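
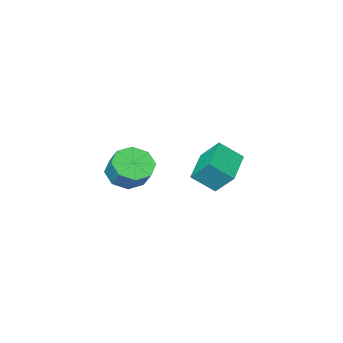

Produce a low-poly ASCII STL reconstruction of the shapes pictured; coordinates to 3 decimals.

solid 
facet normal -0.116 -0.637 -0.762
outer loop
vertex 4.371 -0.128 -2.453
vertex 3.526 -0.333 -2.153
vertex 3.878 0.292 -2.729
endloop
endfacet
facet normal 0.704 0.488 -0.515
outer loop
vertex 4.371 -0.128 -2.453
vertex 3.878 0.292 -2.729
vertex 4.5 0.579 -1.607
endloop
endfacet
facet normal 0.704 0.489 -0.515
outer loop
vertex 4.5 0.579 -1.607
vertex 3.878 0.292 -2.729
vertex 4.006 0.999 -1.883
endloop
endfacet
facet normal 0.115 0.637 0.762
outer loop
vertex 4.5 0.579 -1.607
vertex 4.006 0.999 -1.883
vertex 3.654 0.373 -1.307
endloop
endfacet
facet normal -0.116 -0.637 -0.762
outer loop
vertex 3.878 0.292 -2.729
vertex 3.526 -0.333 -2.153
vertex 3.178 0.346 -2.668
endloop
endfacet
facet normal 0.003 0.767 -0.642
outer loop
vertex 3.878 0.292 -2.729
vertex 3.178 0.346 -2.668
vertex 4.006 0.999 -1.883
endloop
endfacet
facet normal 0.001 0.768 -0.640
outer loop
vertex 4.006 0.999 -1.883
vertex 3.178 0.346 -2.668
vertex 3.307 1.052 -1.821
endloop
endfacet
facet normal 0.116 0.636 0.763
outer loop
vertex 4.006 0.999 -1.883
vertex 3.307 1.052 -1.821
vertex 3.654 0.373 -1.307
endloop
endfacet
facet normal -0.116 -0.637 -0.762
outer loop
vertex 3.178 0.346 -2.668
vertex 3.526 -0.333 -2.153
vertex 2.682 0.002 -2.305
endloop
endfacet
facet normal -0.700 0.597 -0.391
outer loop
vertex 3.178 0.346 -2.668
vertex 2.682 0.002 -2.305
vertex 3.307 1.052 -1.821
endloop
endfacet
facet normal -0.699 0.597 -0.392
outer loop
vertex 3.307 1.052 -1.821
vertex 2.682 0.002 -2.305
vertex 2.811 0.709 -1.459
endloop
endfacet
facet normal 0.116 0.637 0.762
outer loop
vertex 3.307 1.052 -1.821
vertex 2.811 0.709 -1.459
vertex 3.654 0.373 -1.307
endloop
endfacet
facet normal -0.115 -0.637 -0.762
outer loop
vertex 2.682 0.002 -2.305
vertex 3.526 -0.333 -2.153
vertex 2.68 -0.539 -1.853
endloop
endfacet
facet normal -0.993 0.077 0.087
outer loop
vertex 2.682 0.002 -2.305
vertex 2.68 -0.539 -1.853
vertex 2.811 0.709 -1.459
endloop
endfacet
facet normal -0.993 0.077 0.087
outer loop
vertex 2.811 0.709 -1.459
vertex 2.68 -0.539 -1.853
vertex 2.809 0.168 -1.007
endloop
endfacet
facet normal 0.116 0.637 0.762
outer loop
vertex 2.811 0.709 -1.459
vertex 2.809 0.168 -1.007
vertex 3.654 0.373 -1.307
endloop
endfacet
facet normal -0.115 -0.637 -0.762
outer loop
vertex 2.68 -0.539 -1.853
vertex 3.526 -0.333 -2.153
vertex 3.174 -0.959 -1.577
endloop
endfacet
facet normal -0.704 -0.489 0.516
outer loop
vertex 2.68 -0.539 -1.853
vertex 3.174 -0.959 -1.577
vertex 2.809 0.168 -1.007
endloop
endfacet
facet normal -0.704 -0.489 0.515
outer loop
vertex 2.809 0.168 -1.007
vertex 3.174 -0.959 -1.577
vertex 3.302 -0.252 -0.731
endloop
endfacet
facet normal 0.116 0.637 0.762
outer loop
vertex 2.809 0.168 -1.007
vertex 3.302 -0.252 -0.731
vertex 3.654 0.373 -1.307
endloop
endfacet
facet normal -0.116 -0.636 -0.763
outer loop
vertex 3.174 -0.959 -1.577
vertex 3.526 -0.333 -2.153
vertex 3.873 -1.012 -1.639
endloop
endfacet
facet normal -0.001 -0.767 0.641
outer loop
vertex 3.174 -0.959 -1.577
vertex 3.873 -1.012 -1.639
vertex 3.302 -0.252 -0.731
endloop
endfacet
facet normal -0.003 -0.768 0.641
outer loop
vertex 3.302 -0.252 -0.731
vertex 3.873 -1.012 -1.639
vertex 4.002 -0.306 -0.792
endloop
endfacet
facet normal 0.116 0.637 0.762
outer loop
vertex 3.302 -0.252 -0.731
vertex 4.002 -0.306 -0.792
vertex 3.654 0.373 -1.307
endloop
endfacet
facet normal -0.116 -0.637 -0.762
outer loop
vertex 3.873 -1.012 -1.639
vertex 3.526 -0.333 -2.153
vertex 4.369 -0.669 -2.001
endloop
endfacet
facet normal 0.699 -0.598 0.392
outer loop
vertex 3.873 -1.012 -1.639
vertex 4.369 -0.669 -2.001
vertex 4.002 -0.306 -0.792
endloop
endfacet
facet normal 0.700 -0.597 0.392
outer loop
vertex 4.002 -0.306 -0.792
vertex 4.369 -0.669 -2.001
vertex 4.498 0.038 -1.155
endloop
endfacet
facet normal 0.116 0.637 0.762
outer loop
vertex 4.002 -0.306 -0.792
vertex 4.498 0.038 -1.155
vertex 3.654 0.373 -1.307
endloop
endfacet
facet normal -0.116 -0.637 -0.762
outer loop
vertex 4.369 -0.669 -2.001
vertex 3.526 -0.333 -2.153
vertex 4.371 -0.128 -2.453
endloop
endfacet
facet normal 0.993 -0.077 -0.087
outer loop
vertex 4.369 -0.669 -2.001
vertex 4.371 -0.128 -2.453
vertex 4.498 0.038 -1.155
endloop
endfacet
facet normal 0.993 -0.077 -0.087
outer loop
vertex 4.498 0.038 -1.155
vertex 4.371 -0.128 -2.453
vertex 4.5 0.579 -1.607
endloop
endfacet
facet normal 0.115 0.637 0.762
outer loop
vertex 4.498 0.038 -1.155
vertex 4.5 0.579 -1.607
vertex 3.654 0.373 -1.307
endloop
endfacet
facet normal -0.752 -0.603 0.266
outer loop
vertex -1.524 -0.872 -2.13
vertex -2.335 -0.219 -2.942
vertex -1.201 -1.717 -3.133
endloop
endfacet
facet normal 0.614 -0.495 0.615
outer loop
vertex 0.115 -0.661 -3.598
vertex -1.524 -0.872 -2.13
vertex -1.201 -1.717 -3.133
endloop
endfacet
facet normal -0.752 -0.603 0.266
outer loop
vertex -1.201 -1.717 -3.133
vertex -2.335 -0.219 -2.942
vertex -2.012 -1.064 -3.944
endloop
endfacet
facet normal 0.239 -0.625 -0.743
outer loop
vertex -2.012 -1.064 -3.944
vertex 0.115 -0.661 -3.598
vertex -1.201 -1.717 -3.133
endloop
endfacet
facet normal -0.240 0.626 0.742
outer loop
vertex -1.524 -0.872 -2.13
vertex -1.019 0.837 -3.407
vertex -2.335 -0.219 -2.942
endloop
endfacet
facet normal 0.614 -0.494 0.615
outer loop
vertex -0.208 0.184 -2.596
vertex -1.524 -0.872 -2.13
vertex 0.115 -0.661 -3.598
endloop
endfacet
facet normal -0.239 0.626 0.743
outer loop
vertex -0.208 0.184 -2.596
vertex -1.019 0.837 -3.407
vertex -1.524 -0.872 -2.13
endloop
endfacet
facet normal -0.614 0.495 -0.615
outer loop
vertex -2.335 -0.219 -2.942
vertex -1.019 0.837 -3.407
vertex -2.012 -1.064 -3.944
endloop
endfacet
facet normal 0.239 -0.626 -0.742
outer loop
vertex -0.696 -0.008 -4.41
vertex 0.115 -0.661 -3.598
vertex -2.012 -1.064 -3.944
endloop
endfacet
facet normal -0.615 0.495 -0.615
outer loop
vertex -2.012 -1.064 -3.944
vertex -1.019 0.837 -3.407
vertex -0.696 -0.008 -4.41
endloop
endfacet
facet normal 0.752 0.603 -0.266
outer loop
vertex -0.696 -0.008 -4.41
vertex -0.208 0.184 -2.596
vertex 0.115 -0.661 -3.598
endloop
endfacet
facet normal 0.752 0.603 -0.266
outer loop
vertex -1.019 0.837 -3.407
vertex -0.208 0.184 -2.596
vertex -0.696 -0.008 -4.41
endloop
endfacet

endsolid


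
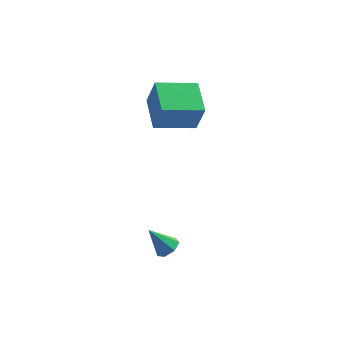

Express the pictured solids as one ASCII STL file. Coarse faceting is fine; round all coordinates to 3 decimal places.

solid 
facet normal 0.587 -0.185 -0.788
outer loop
vertex -1.724 -3.61 -2.562
vertex -2.212 -3.598 -2.928
vertex -1.848 -3.137 -2.765
endloop
endfacet
facet normal 0.505 0.449 0.737
outer loop
vertex -1.724 -3.61 -2.562
vertex -1.848 -3.137 -2.765
vertex -3.028 -3.342 -1.832
endloop
endfacet
facet normal 0.587 -0.185 -0.788
outer loop
vertex -1.848 -3.137 -2.765
vertex -2.212 -3.598 -2.928
vertex -2.246 -3.011 -3.091
endloop
endfacet
facet normal 0.064 0.955 0.291
outer loop
vertex -1.848 -3.137 -2.765
vertex -2.246 -3.011 -3.091
vertex -3.028 -3.342 -1.832
endloop
endfacet
facet normal 0.586 -0.185 -0.789
outer loop
vertex -2.246 -3.011 -3.091
vertex -2.212 -3.598 -2.928
vertex -2.619 -3.328 -3.294
endloop
endfacet
facet normal -0.589 0.793 -0.157
outer loop
vertex -2.246 -3.011 -3.091
vertex -2.619 -3.328 -3.294
vertex -3.028 -3.342 -1.832
endloop
endfacet
facet normal 0.586 -0.185 -0.789
outer loop
vertex -2.619 -3.328 -3.294
vertex -2.212 -3.598 -2.928
vertex -2.685 -3.848 -3.221
endloop
endfacet
facet normal -0.960 0.084 -0.268
outer loop
vertex -2.619 -3.328 -3.294
vertex -2.685 -3.848 -3.221
vertex -3.028 -3.342 -1.832
endloop
endfacet
facet normal 0.586 -0.184 -0.789
outer loop
vertex -2.685 -3.848 -3.221
vertex -2.212 -3.598 -2.928
vertex -2.395 -4.18 -2.928
endloop
endfacet
facet normal -0.770 -0.636 0.042
outer loop
vertex -2.685 -3.848 -3.221
vertex -2.395 -4.18 -2.928
vertex -3.028 -3.342 -1.832
endloop
endfacet
facet normal 0.587 -0.185 -0.788
outer loop
vertex -2.395 -4.18 -2.928
vertex -2.212 -3.598 -2.928
vertex -1.968 -4.074 -2.635
endloop
endfacet
facet normal -0.164 -0.827 0.538
outer loop
vertex -2.395 -4.18 -2.928
vertex -1.968 -4.074 -2.635
vertex -3.028 -3.342 -1.832
endloop
endfacet
facet normal 0.587 -0.185 -0.788
outer loop
vertex -1.968 -4.074 -2.635
vertex -2.212 -3.598 -2.928
vertex -1.724 -3.61 -2.562
endloop
endfacet
facet normal 0.403 -0.345 0.847
outer loop
vertex -1.968 -4.074 -2.635
vertex -1.724 -3.61 -2.562
vertex -3.028 -3.342 -1.832
endloop
endfacet
facet normal -0.967 -0.144 0.210
outer loop
vertex -2.252 -0.277 3.647
vertex -2.432 1.448 4.001
vertex -2.612 -0.012 2.173
endloop
endfacet
facet normal 0.102 -0.974 -0.200
outer loop
vertex -0.708 0.272 1.759
vertex -2.252 -0.277 3.647
vertex -2.612 -0.012 2.173
endloop
endfacet
facet normal -0.967 -0.145 0.211
outer loop
vertex -2.612 -0.012 2.173
vertex -2.432 1.448 4.001
vertex -2.793 1.713 2.527
endloop
endfacet
facet normal -0.234 0.172 -0.957
outer loop
vertex -2.793 1.713 2.527
vertex -0.708 0.272 1.759
vertex -2.612 -0.012 2.173
endloop
endfacet
facet normal 0.234 -0.172 0.957
outer loop
vertex -2.252 -0.277 3.647
vertex -0.528 1.732 3.587
vertex -2.432 1.448 4.001
endloop
endfacet
facet normal 0.102 -0.974 -0.200
outer loop
vertex -0.347 0.007 3.233
vertex -2.252 -0.277 3.647
vertex -0.708 0.272 1.759
endloop
endfacet
facet normal 0.234 -0.172 0.957
outer loop
vertex -0.347 0.007 3.233
vertex -0.528 1.732 3.587
vertex -2.252 -0.277 3.647
endloop
endfacet
facet normal -0.102 0.974 0.200
outer loop
vertex -2.432 1.448 4.001
vertex -0.528 1.732 3.587
vertex -2.793 1.713 2.527
endloop
endfacet
facet normal -0.234 0.172 -0.957
outer loop
vertex -0.888 1.997 2.113
vertex -0.708 0.272 1.759
vertex -2.793 1.713 2.527
endloop
endfacet
facet normal -0.102 0.974 0.200
outer loop
vertex -2.793 1.713 2.527
vertex -0.528 1.732 3.587
vertex -0.888 1.997 2.113
endloop
endfacet
facet normal 0.967 0.144 -0.211
outer loop
vertex -0.888 1.997 2.113
vertex -0.347 0.007 3.233
vertex -0.708 0.272 1.759
endloop
endfacet
facet normal 0.967 0.145 -0.210
outer loop
vertex -0.528 1.732 3.587
vertex -0.347 0.007 3.233
vertex -0.888 1.997 2.113
endloop
endfacet

endsolid


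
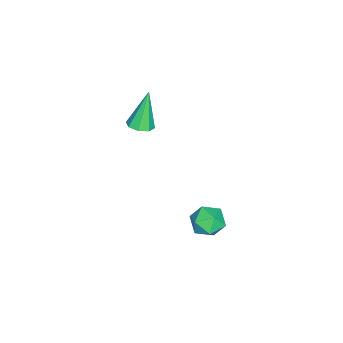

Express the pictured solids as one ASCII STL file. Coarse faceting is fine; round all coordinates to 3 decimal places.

solid 
facet normal -0.979 0.202 0.035
outer loop
vertex -1.205 0.612 -3.497
vertex -1.344 -0.143 -3.02
vertex -1.168 0.634 -2.593
endloop
endfacet
facet normal -0.596 0.803 0.005
outer loop
vertex -1.205 0.612 -3.497
vertex -1.168 0.634 -2.593
vertex -0.558 1.09 -3.081
endloop
endfacet
facet normal -0.200 0.783 -0.589
outer loop
vertex -1.205 0.612 -3.497
vertex -0.558 1.09 -3.081
vertex -0.357 0.593 -3.81
endloop
endfacet
facet normal -0.338 0.169 -0.926
outer loop
vertex -1.205 0.612 -3.497
vertex -0.357 0.593 -3.81
vertex -0.842 -0.169 -3.772
endloop
endfacet
facet normal -0.819 -0.191 -0.540
outer loop
vertex -1.205 0.612 -3.497
vertex -0.842 -0.169 -3.772
vertex -1.344 -0.143 -3.02
endloop
endfacet
facet normal -0.154 0.811 0.565
outer loop
vertex -0.558 1.09 -3.081
vertex -1.168 0.634 -2.593
vertex -0.298 0.629 -2.348
endloop
endfacet
facet normal -0.773 -0.162 0.613
outer loop
vertex -1.168 0.634 -2.593
vertex -1.344 -0.143 -3.02
vertex -0.783 -0.133 -2.31
endloop
endfacet
facet normal -0.516 -0.796 -0.317
outer loop
vertex -1.344 -0.143 -3.02
vertex -0.842 -0.169 -3.772
vertex -0.582 -0.63 -3.039
endloop
endfacet
facet normal 0.264 -0.215 -0.940
outer loop
vertex -0.842 -0.169 -3.772
vertex -0.357 0.593 -3.81
vertex 0.028 -0.174 -3.527
endloop
endfacet
facet normal 0.487 0.778 -0.396
outer loop
vertex -0.357 0.593 -3.81
vertex -0.558 1.09 -3.081
vertex 0.204 0.603 -3.1
endloop
endfacet
facet normal 0.338 -0.169 0.926
outer loop
vertex 0.065 -0.152 -2.623
vertex -0.298 0.629 -2.348
vertex -0.783 -0.133 -2.31
endloop
endfacet
facet normal 0.200 -0.783 0.589
outer loop
vertex 0.065 -0.152 -2.623
vertex -0.783 -0.133 -2.31
vertex -0.582 -0.63 -3.039
endloop
endfacet
facet normal 0.596 -0.803 -0.005
outer loop
vertex 0.065 -0.152 -2.623
vertex -0.582 -0.63 -3.039
vertex 0.028 -0.174 -3.527
endloop
endfacet
facet normal 0.979 -0.202 -0.035
outer loop
vertex 0.065 -0.152 -2.623
vertex 0.028 -0.174 -3.527
vertex 0.204 0.603 -3.1
endloop
endfacet
facet normal 0.819 0.191 0.540
outer loop
vertex 0.065 -0.152 -2.623
vertex 0.204 0.603 -3.1
vertex -0.298 0.629 -2.348
endloop
endfacet
facet normal -0.264 0.215 0.940
outer loop
vertex -0.783 -0.133 -2.31
vertex -0.298 0.629 -2.348
vertex -1.168 0.634 -2.593
endloop
endfacet
facet normal -0.487 -0.778 0.396
outer loop
vertex -0.582 -0.63 -3.039
vertex -0.783 -0.133 -2.31
vertex -1.344 -0.143 -3.02
endloop
endfacet
facet normal 0.154 -0.811 -0.565
outer loop
vertex 0.028 -0.174 -3.527
vertex -0.582 -0.63 -3.039
vertex -0.842 -0.169 -3.772
endloop
endfacet
facet normal 0.773 0.162 -0.613
outer loop
vertex 0.204 0.603 -3.1
vertex 0.028 -0.174 -3.527
vertex -0.357 0.593 -3.81
endloop
endfacet
facet normal 0.516 0.796 0.317
outer loop
vertex -0.298 0.629 -2.348
vertex 0.204 0.603 -3.1
vertex -0.558 1.09 -3.081
endloop
endfacet
facet normal 0.341 -0.079 -0.937
outer loop
vertex -1.116 -3.251 1.966
vertex -1.728 -3.38 1.754
vertex -1.368 -2.833 1.839
endloop
endfacet
facet normal 0.662 0.553 0.506
outer loop
vertex -1.116 -3.251 1.966
vertex -1.368 -2.833 1.839
vertex -2.412 -3.22 3.626
endloop
endfacet
facet normal 0.343 -0.080 -0.936
outer loop
vertex -1.368 -2.833 1.839
vertex -1.728 -3.38 1.754
vertex -1.831 -2.735 1.661
endloop
endfacet
facet normal 0.101 0.959 0.266
outer loop
vertex -1.368 -2.833 1.839
vertex -1.831 -2.735 1.661
vertex -2.412 -3.22 3.626
endloop
endfacet
facet normal 0.342 -0.080 -0.936
outer loop
vertex -1.831 -2.735 1.661
vertex -1.728 -3.38 1.754
vertex -2.233 -3.014 1.538
endloop
endfacet
facet normal -0.576 0.817 0.031
outer loop
vertex -1.831 -2.735 1.661
vertex -2.233 -3.014 1.538
vertex -2.412 -3.22 3.626
endloop
endfacet
facet normal 0.343 -0.079 -0.936
outer loop
vertex -2.233 -3.014 1.538
vertex -1.728 -3.38 1.754
vertex -2.339 -3.508 1.541
endloop
endfacet
facet normal -0.976 0.209 -0.063
outer loop
vertex -2.233 -3.014 1.538
vertex -2.339 -3.508 1.541
vertex -2.412 -3.22 3.626
endloop
endfacet
facet normal 0.343 -0.080 -0.936
outer loop
vertex -2.339 -3.508 1.541
vertex -1.728 -3.38 1.754
vertex -2.087 -3.927 1.669
endloop
endfacet
facet normal -0.862 -0.506 0.040
outer loop
vertex -2.339 -3.508 1.541
vertex -2.087 -3.927 1.669
vertex -2.412 -3.22 3.626
endloop
endfacet
facet normal 0.343 -0.080 -0.936
outer loop
vertex -2.087 -3.927 1.669
vertex -1.728 -3.38 1.754
vertex -1.624 -4.025 1.847
endloop
endfacet
facet normal -0.300 -0.912 0.280
outer loop
vertex -2.087 -3.927 1.669
vertex -1.624 -4.025 1.847
vertex -2.412 -3.22 3.626
endloop
endfacet
facet normal 0.342 -0.080 -0.936
outer loop
vertex -1.624 -4.025 1.847
vertex -1.728 -3.38 1.754
vertex -1.222 -3.745 1.97
endloop
endfacet
facet normal 0.378 -0.769 0.515
outer loop
vertex -1.624 -4.025 1.847
vertex -1.222 -3.745 1.97
vertex -2.412 -3.22 3.626
endloop
endfacet
facet normal 0.341 -0.081 -0.936
outer loop
vertex -1.222 -3.745 1.97
vertex -1.728 -3.38 1.754
vertex -1.116 -3.251 1.966
endloop
endfacet
facet normal 0.776 -0.162 0.609
outer loop
vertex -1.222 -3.745 1.97
vertex -1.116 -3.251 1.966
vertex -2.412 -3.22 3.626
endloop
endfacet

endsolid


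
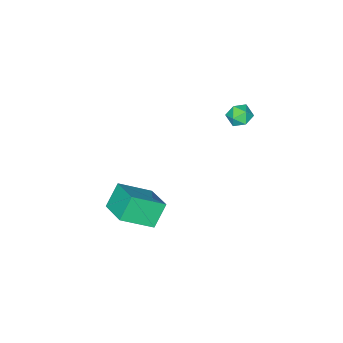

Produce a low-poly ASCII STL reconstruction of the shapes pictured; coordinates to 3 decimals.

solid 
facet normal -0.629 -0.031 0.777
outer loop
vertex 4.127 0.933 -2.614
vertex 2.826 1.853 -3.63
vertex 3.527 -0.516 -3.158
endloop
endfacet
facet normal 0.689 -0.487 0.537
outer loop
vertex 4.394 -0.473 -4.23
vertex 4.127 0.933 -2.614
vertex 3.527 -0.516 -3.158
endloop
endfacet
facet normal -0.628 -0.031 0.777
outer loop
vertex 3.527 -0.516 -3.158
vertex 2.826 1.853 -3.63
vertex 2.225 0.404 -4.174
endloop
endfacet
facet normal -0.361 -0.873 -0.327
outer loop
vertex 2.225 0.404 -4.174
vertex 4.394 -0.473 -4.23
vertex 3.527 -0.516 -3.158
endloop
endfacet
facet normal 0.362 0.873 0.327
outer loop
vertex 4.127 0.933 -2.614
vertex 3.693 1.896 -4.702
vertex 2.826 1.853 -3.63
endloop
endfacet
facet normal 0.688 -0.487 0.538
outer loop
vertex 4.995 0.976 -3.686
vertex 4.127 0.933 -2.614
vertex 4.394 -0.473 -4.23
endloop
endfacet
facet normal 0.361 0.873 0.328
outer loop
vertex 4.995 0.976 -3.686
vertex 3.693 1.896 -4.702
vertex 4.127 0.933 -2.614
endloop
endfacet
facet normal -0.688 0.487 -0.537
outer loop
vertex 2.826 1.853 -3.63
vertex 3.693 1.896 -4.702
vertex 2.225 0.404 -4.174
endloop
endfacet
facet normal -0.361 -0.873 -0.328
outer loop
vertex 3.093 0.447 -5.246
vertex 4.394 -0.473 -4.23
vertex 2.225 0.404 -4.174
endloop
endfacet
facet normal -0.688 0.487 -0.538
outer loop
vertex 2.225 0.404 -4.174
vertex 3.693 1.896 -4.702
vertex 3.093 0.447 -5.246
endloop
endfacet
facet normal 0.629 0.031 -0.777
outer loop
vertex 3.093 0.447 -5.246
vertex 4.995 0.976 -3.686
vertex 4.394 -0.473 -4.23
endloop
endfacet
facet normal 0.629 0.031 -0.777
outer loop
vertex 3.693 1.896 -4.702
vertex 4.995 0.976 -3.686
vertex 3.093 0.447 -5.246
endloop
endfacet
facet normal -0.096 0.953 0.288
outer loop
vertex -0.168 3.933 1.712
vertex -0.83 3.842 1.793
vertex -0.409 3.729 2.306
endloop
endfacet
facet normal 0.547 0.698 0.462
outer loop
vertex -0.168 3.933 1.712
vertex -0.409 3.729 2.306
vertex 0.152 3.453 2.058
endloop
endfacet
facet normal 0.867 0.479 -0.137
outer loop
vertex -0.168 3.933 1.712
vertex 0.152 3.453 2.058
vertex 0.079 3.395 1.391
endloop
endfacet
facet normal 0.421 0.599 -0.681
outer loop
vertex -0.168 3.933 1.712
vertex 0.079 3.395 1.391
vertex -0.528 3.635 1.227
endloop
endfacet
facet normal -0.174 0.891 -0.419
outer loop
vertex -0.168 3.933 1.712
vertex -0.528 3.635 1.227
vertex -0.83 3.842 1.793
endloop
endfacet
facet normal 0.453 0.129 0.882
outer loop
vertex 0.152 3.453 2.058
vertex -0.409 3.729 2.306
vertex -0.312 3.065 2.353
endloop
endfacet
facet normal -0.588 0.541 0.602
outer loop
vertex -0.409 3.729 2.306
vertex -0.83 3.842 1.793
vertex -0.919 3.305 2.189
endloop
endfacet
facet normal -0.714 0.442 -0.543
outer loop
vertex -0.83 3.842 1.793
vertex -0.528 3.635 1.227
vertex -0.992 3.247 1.522
endloop
endfacet
facet normal 0.249 -0.032 -0.968
outer loop
vertex -0.528 3.635 1.227
vertex 0.079 3.395 1.391
vertex -0.431 2.971 1.274
endloop
endfacet
facet normal 0.971 -0.225 -0.087
outer loop
vertex 0.079 3.395 1.391
vertex 0.152 3.453 2.058
vertex -0.01 2.858 1.787
endloop
endfacet
facet normal -0.421 -0.599 0.681
outer loop
vertex -0.672 2.767 1.868
vertex -0.312 3.065 2.353
vertex -0.919 3.305 2.189
endloop
endfacet
facet normal -0.867 -0.479 0.137
outer loop
vertex -0.672 2.767 1.868
vertex -0.919 3.305 2.189
vertex -0.992 3.247 1.522
endloop
endfacet
facet normal -0.547 -0.698 -0.462
outer loop
vertex -0.672 2.767 1.868
vertex -0.992 3.247 1.522
vertex -0.431 2.971 1.274
endloop
endfacet
facet normal 0.096 -0.953 -0.288
outer loop
vertex -0.672 2.767 1.868
vertex -0.431 2.971 1.274
vertex -0.01 2.858 1.787
endloop
endfacet
facet normal 0.174 -0.891 0.419
outer loop
vertex -0.672 2.767 1.868
vertex -0.01 2.858 1.787
vertex -0.312 3.065 2.353
endloop
endfacet
facet normal -0.249 0.032 0.968
outer loop
vertex -0.919 3.305 2.189
vertex -0.312 3.065 2.353
vertex -0.409 3.729 2.306
endloop
endfacet
facet normal -0.971 0.225 0.087
outer loop
vertex -0.992 3.247 1.522
vertex -0.919 3.305 2.189
vertex -0.83 3.842 1.793
endloop
endfacet
facet normal -0.453 -0.129 -0.882
outer loop
vertex -0.431 2.971 1.274
vertex -0.992 3.247 1.522
vertex -0.528 3.635 1.227
endloop
endfacet
facet normal 0.588 -0.541 -0.602
outer loop
vertex -0.01 2.858 1.787
vertex -0.431 2.971 1.274
vertex 0.079 3.395 1.391
endloop
endfacet
facet normal 0.714 -0.442 0.543
outer loop
vertex -0.312 3.065 2.353
vertex -0.01 2.858 1.787
vertex 0.152 3.453 2.058
endloop
endfacet

endsolid


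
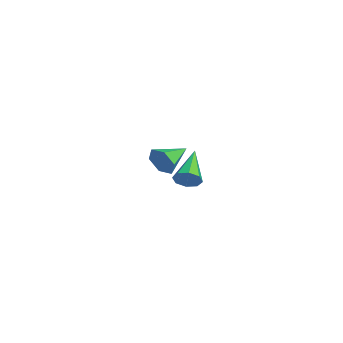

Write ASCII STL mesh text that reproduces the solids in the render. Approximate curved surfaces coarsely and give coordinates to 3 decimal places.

solid 
facet normal 0.512 -0.819 -0.258
outer loop
vertex 4.567 -0.016 0.817
vertex 4.277 -0.039 0.315
vertex 4.773 0.26 0.35
endloop
endfacet
facet normal 0.504 0.627 0.593
outer loop
vertex 4.567 -0.016 0.817
vertex 4.773 0.26 0.35
vertex 3.703 0.879 0.605
endloop
endfacet
facet normal 0.512 -0.819 -0.261
outer loop
vertex 4.773 0.26 0.35
vertex 4.277 -0.039 0.315
vertex 4.482 0.238 -0.152
endloop
endfacet
facet normal 0.428 0.857 -0.286
outer loop
vertex 4.773 0.26 0.35
vertex 4.482 0.238 -0.152
vertex 3.703 0.879 0.605
endloop
endfacet
facet normal 0.514 -0.818 -0.259
outer loop
vertex 4.482 0.238 -0.152
vertex 4.277 -0.039 0.315
vertex 3.987 -0.062 -0.187
endloop
endfacet
facet normal -0.287 0.565 -0.774
outer loop
vertex 4.482 0.238 -0.152
vertex 3.987 -0.062 -0.187
vertex 3.703 0.879 0.605
endloop
endfacet
facet normal 0.512 -0.819 -0.258
outer loop
vertex 3.987 -0.062 -0.187
vertex 4.277 -0.039 0.315
vertex 3.781 -0.338 0.28
endloop
endfacet
facet normal -0.923 0.043 -0.382
outer loop
vertex 3.987 -0.062 -0.187
vertex 3.781 -0.338 0.28
vertex 3.703 0.879 0.605
endloop
endfacet
facet normal 0.512 -0.819 -0.258
outer loop
vertex 3.781 -0.338 0.28
vertex 4.277 -0.039 0.315
vertex 4.071 -0.315 0.782
endloop
endfacet
facet normal -0.847 -0.187 0.498
outer loop
vertex 3.781 -0.338 0.28
vertex 4.071 -0.315 0.782
vertex 3.703 0.879 0.605
endloop
endfacet
facet normal 0.512 -0.819 -0.258
outer loop
vertex 4.071 -0.315 0.782
vertex 4.277 -0.039 0.315
vertex 4.567 -0.016 0.817
endloop
endfacet
facet normal -0.133 0.105 0.986
outer loop
vertex 4.071 -0.315 0.782
vertex 4.567 -0.016 0.817
vertex 3.703 0.879 0.605
endloop
endfacet
facet normal 0.780 -0.330 -0.531
outer loop
vertex 0.856 1.587 -1.594
vertex 0.568 1.603 -2.027
vertex 0.879 1.939 -1.779
endloop
endfacet
facet normal 0.373 0.412 0.831
outer loop
vertex 0.856 1.587 -1.594
vertex 0.879 1.939 -1.779
vertex -0.688 2.137 -1.173
endloop
endfacet
facet normal 0.781 -0.331 -0.530
outer loop
vertex 0.879 1.939 -1.779
vertex 0.568 1.603 -2.027
vertex 0.72 2.094 -2.11
endloop
endfacet
facet normal 0.238 0.918 0.316
outer loop
vertex 0.879 1.939 -1.779
vertex 0.72 2.094 -2.11
vertex -0.688 2.137 -1.173
endloop
endfacet
facet normal 0.781 -0.331 -0.530
outer loop
vertex 0.72 2.094 -2.11
vertex 0.568 1.603 -2.027
vertex 0.472 1.961 -2.392
endloop
endfacet
facet normal -0.168 0.940 -0.296
outer loop
vertex 0.72 2.094 -2.11
vertex 0.472 1.961 -2.392
vertex -0.688 2.137 -1.173
endloop
endfacet
facet normal 0.781 -0.331 -0.530
outer loop
vertex 0.472 1.961 -2.392
vertex 0.568 1.603 -2.027
vertex 0.281 1.619 -2.46
endloop
endfacet
facet normal -0.606 0.467 -0.644
outer loop
vertex 0.472 1.961 -2.392
vertex 0.281 1.619 -2.46
vertex -0.688 2.137 -1.173
endloop
endfacet
facet normal 0.781 -0.332 -0.530
outer loop
vertex 0.281 1.619 -2.46
vertex 0.568 1.603 -2.027
vertex 0.258 1.268 -2.274
endloop
endfacet
facet normal -0.820 -0.225 -0.527
outer loop
vertex 0.281 1.619 -2.46
vertex 0.258 1.268 -2.274
vertex -0.688 2.137 -1.173
endloop
endfacet
facet normal 0.781 -0.332 -0.530
outer loop
vertex 0.258 1.268 -2.274
vertex 0.568 1.603 -2.027
vertex 0.416 1.113 -1.944
endloop
endfacet
facet normal -0.685 -0.728 -0.014
outer loop
vertex 0.258 1.268 -2.274
vertex 0.416 1.113 -1.944
vertex -0.688 2.137 -1.173
endloop
endfacet
facet normal 0.780 -0.332 -0.531
outer loop
vertex 0.416 1.113 -1.944
vertex 0.568 1.603 -2.027
vertex 0.664 1.245 -1.662
endloop
endfacet
facet normal -0.280 -0.751 0.598
outer loop
vertex 0.416 1.113 -1.944
vertex 0.664 1.245 -1.662
vertex -0.688 2.137 -1.173
endloop
endfacet
facet normal 0.780 -0.332 -0.531
outer loop
vertex 0.664 1.245 -1.662
vertex 0.568 1.603 -2.027
vertex 0.856 1.587 -1.594
endloop
endfacet
facet normal 0.159 -0.278 0.947
outer loop
vertex 0.664 1.245 -1.662
vertex 0.856 1.587 -1.594
vertex -0.688 2.137 -1.173
endloop
endfacet

endsolid


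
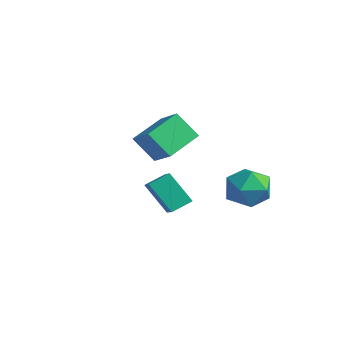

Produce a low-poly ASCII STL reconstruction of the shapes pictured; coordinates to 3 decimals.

solid 
facet normal -0.536 -0.363 0.762
outer loop
vertex -1.975 2.109 -0.239
vertex -3.412 2.224 -1.195
vertex -1.674 0.241 -0.918
endloop
endfacet
facet normal 0.831 -0.067 0.553
outer loop
vertex -0.768 0.856 -2.205
vertex -1.975 2.109 -0.239
vertex -1.674 0.241 -0.918
endloop
endfacet
facet normal -0.536 -0.364 0.762
outer loop
vertex -1.674 0.241 -0.918
vertex -3.412 2.224 -1.195
vertex -3.111 0.357 -1.874
endloop
endfacet
facet normal 0.150 -0.929 -0.338
outer loop
vertex -3.111 0.357 -1.874
vertex -0.768 0.856 -2.205
vertex -1.674 0.241 -0.918
endloop
endfacet
facet normal -0.151 0.929 0.338
outer loop
vertex -1.975 2.109 -0.239
vertex -2.506 2.839 -2.482
vertex -3.412 2.224 -1.195
endloop
endfacet
facet normal 0.831 -0.067 0.553
outer loop
vertex -1.069 2.723 -1.526
vertex -1.975 2.109 -0.239
vertex -0.768 0.856 -2.205
endloop
endfacet
facet normal -0.150 0.929 0.338
outer loop
vertex -1.069 2.723 -1.526
vertex -2.506 2.839 -2.482
vertex -1.975 2.109 -0.239
endloop
endfacet
facet normal -0.831 0.067 -0.553
outer loop
vertex -3.412 2.224 -1.195
vertex -2.506 2.839 -2.482
vertex -3.111 0.357 -1.874
endloop
endfacet
facet normal 0.150 -0.929 -0.338
outer loop
vertex -2.205 0.971 -3.161
vertex -0.768 0.856 -2.205
vertex -3.111 0.357 -1.874
endloop
endfacet
facet normal -0.831 0.067 -0.553
outer loop
vertex -3.111 0.357 -1.874
vertex -2.506 2.839 -2.482
vertex -2.205 0.971 -3.161
endloop
endfacet
facet normal 0.536 0.364 -0.762
outer loop
vertex -2.205 0.971 -3.161
vertex -1.069 2.723 -1.526
vertex -0.768 0.856 -2.205
endloop
endfacet
facet normal 0.536 0.363 -0.762
outer loop
vertex -2.506 2.839 -2.482
vertex -1.069 2.723 -1.526
vertex -2.205 0.971 -3.161
endloop
endfacet
facet normal 0.084 0.977 -0.198
outer loop
vertex 3.702 3.165 -3.734
vertex 2.502 3.323 -3.461
vertex 3.36 3.43 -2.571
endloop
endfacet
facet normal 0.701 0.712 0.044
outer loop
vertex 3.702 3.165 -3.734
vertex 3.36 3.43 -2.571
vertex 4.238 2.579 -2.781
endloop
endfacet
facet normal 0.901 0.185 -0.393
outer loop
vertex 3.702 3.165 -3.734
vertex 4.238 2.579 -2.781
vertex 3.923 1.946 -3.801
endloop
endfacet
facet normal 0.407 0.124 -0.905
outer loop
vertex 3.702 3.165 -3.734
vertex 3.923 1.946 -3.801
vertex 2.85 2.406 -4.221
endloop
endfacet
facet normal -0.098 0.613 -0.784
outer loop
vertex 3.702 3.165 -3.734
vertex 2.85 2.406 -4.221
vertex 2.502 3.323 -3.461
endloop
endfacet
facet normal 0.583 0.431 0.689
outer loop
vertex 4.238 2.579 -2.781
vertex 3.36 3.43 -2.571
vertex 3.37 2.374 -1.919
endloop
endfacet
facet normal -0.416 0.859 0.298
outer loop
vertex 3.36 3.43 -2.571
vertex 2.502 3.323 -3.461
vertex 2.297 2.834 -2.339
endloop
endfacet
facet normal -0.710 0.270 -0.651
outer loop
vertex 2.502 3.323 -3.461
vertex 2.85 2.406 -4.221
vertex 1.982 2.201 -3.359
endloop
endfacet
facet normal 0.108 -0.522 -0.846
outer loop
vertex 2.85 2.406 -4.221
vertex 3.923 1.946 -3.801
vertex 2.86 1.35 -3.569
endloop
endfacet
facet normal 0.907 -0.422 -0.018
outer loop
vertex 3.923 1.946 -3.801
vertex 4.238 2.579 -2.781
vertex 3.718 1.457 -2.679
endloop
endfacet
facet normal -0.407 -0.124 0.905
outer loop
vertex 2.518 1.615 -2.406
vertex 3.37 2.374 -1.919
vertex 2.297 2.834 -2.339
endloop
endfacet
facet normal -0.901 -0.185 0.393
outer loop
vertex 2.518 1.615 -2.406
vertex 2.297 2.834 -2.339
vertex 1.982 2.201 -3.359
endloop
endfacet
facet normal -0.701 -0.712 -0.044
outer loop
vertex 2.518 1.615 -2.406
vertex 1.982 2.201 -3.359
vertex 2.86 1.35 -3.569
endloop
endfacet
facet normal -0.084 -0.977 0.198
outer loop
vertex 2.518 1.615 -2.406
vertex 2.86 1.35 -3.569
vertex 3.718 1.457 -2.679
endloop
endfacet
facet normal 0.098 -0.613 0.784
outer loop
vertex 2.518 1.615 -2.406
vertex 3.718 1.457 -2.679
vertex 3.37 2.374 -1.919
endloop
endfacet
facet normal -0.108 0.522 0.846
outer loop
vertex 2.297 2.834 -2.339
vertex 3.37 2.374 -1.919
vertex 3.36 3.43 -2.571
endloop
endfacet
facet normal -0.907 0.422 0.018
outer loop
vertex 1.982 2.201 -3.359
vertex 2.297 2.834 -2.339
vertex 2.502 3.323 -3.461
endloop
endfacet
facet normal -0.583 -0.431 -0.689
outer loop
vertex 2.86 1.35 -3.569
vertex 1.982 2.201 -3.359
vertex 2.85 2.406 -4.221
endloop
endfacet
facet normal 0.416 -0.859 -0.298
outer loop
vertex 3.718 1.457 -2.679
vertex 2.86 1.35 -3.569
vertex 3.923 1.946 -3.801
endloop
endfacet
facet normal 0.710 -0.270 0.651
outer loop
vertex 3.37 2.374 -1.919
vertex 3.718 1.457 -2.679
vertex 4.238 2.579 -2.781
endloop
endfacet
facet normal -0.624 -0.223 0.749
outer loop
vertex 2.881 -1.819 -0.873
vertex 1.332 -0.967 -1.911
vertex 2.665 -2.78 -1.339
endloop
endfacet
facet normal 0.755 -0.416 0.507
outer loop
vertex 3.808 -2.373 -2.709
vertex 2.881 -1.819 -0.873
vertex 2.665 -2.78 -1.339
endloop
endfacet
facet normal -0.624 -0.223 0.749
outer loop
vertex 2.665 -2.78 -1.339
vertex 1.332 -0.967 -1.911
vertex 1.116 -1.928 -2.377
endloop
endfacet
facet normal -0.199 -0.882 -0.428
outer loop
vertex 1.116 -1.928 -2.377
vertex 3.808 -2.373 -2.709
vertex 2.665 -2.78 -1.339
endloop
endfacet
facet normal 0.199 0.882 0.428
outer loop
vertex 2.881 -1.819 -0.873
vertex 2.475 -0.56 -3.281
vertex 1.332 -0.967 -1.911
endloop
endfacet
facet normal 0.755 -0.416 0.507
outer loop
vertex 4.024 -1.412 -2.243
vertex 2.881 -1.819 -0.873
vertex 3.808 -2.373 -2.709
endloop
endfacet
facet normal 0.199 0.882 0.428
outer loop
vertex 4.024 -1.412 -2.243
vertex 2.475 -0.56 -3.281
vertex 2.881 -1.819 -0.873
endloop
endfacet
facet normal -0.755 0.416 -0.507
outer loop
vertex 1.332 -0.967 -1.911
vertex 2.475 -0.56 -3.281
vertex 1.116 -1.928 -2.377
endloop
endfacet
facet normal -0.199 -0.882 -0.428
outer loop
vertex 2.259 -1.521 -3.747
vertex 3.808 -2.373 -2.709
vertex 1.116 -1.928 -2.377
endloop
endfacet
facet normal -0.755 0.416 -0.507
outer loop
vertex 1.116 -1.928 -2.377
vertex 2.475 -0.56 -3.281
vertex 2.259 -1.521 -3.747
endloop
endfacet
facet normal 0.624 0.223 -0.749
outer loop
vertex 2.259 -1.521 -3.747
vertex 4.024 -1.412 -2.243
vertex 3.808 -2.373 -2.709
endloop
endfacet
facet normal 0.624 0.223 -0.749
outer loop
vertex 2.475 -0.56 -3.281
vertex 4.024 -1.412 -2.243
vertex 2.259 -1.521 -3.747
endloop
endfacet

endsolid


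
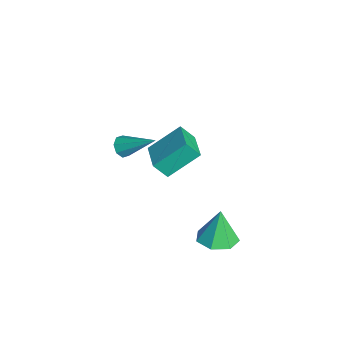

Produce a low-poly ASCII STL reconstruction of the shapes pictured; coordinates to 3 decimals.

solid 
facet normal 0.186 -0.118 -0.975
outer loop
vertex 1.83 3.165 -1.942
vertex 0.937 2.81 -2.069
vertex 1.235 3.732 -2.124
endloop
endfacet
facet normal 0.520 0.702 0.487
outer loop
vertex 1.83 3.165 -1.942
vertex 1.235 3.732 -2.124
vertex 0.623 3.01 -0.431
endloop
endfacet
facet normal 0.186 -0.118 -0.975
outer loop
vertex 1.235 3.732 -2.124
vertex 0.937 2.81 -2.069
vertex 0.415 3.604 -2.265
endloop
endfacet
facet normal -0.200 0.925 0.322
outer loop
vertex 1.235 3.732 -2.124
vertex 0.415 3.604 -2.265
vertex 0.623 3.01 -0.431
endloop
endfacet
facet normal 0.187 -0.118 -0.975
outer loop
vertex 0.415 3.604 -2.265
vertex 0.937 2.81 -2.069
vertex -0.012 2.879 -2.259
endloop
endfacet
facet normal -0.833 0.492 0.254
outer loop
vertex 0.415 3.604 -2.265
vertex -0.012 2.879 -2.259
vertex 0.623 3.01 -0.431
endloop
endfacet
facet normal 0.187 -0.118 -0.975
outer loop
vertex -0.012 2.879 -2.259
vertex 0.937 2.81 -2.069
vertex 0.275 2.102 -2.11
endloop
endfacet
facet normal -0.903 -0.270 0.333
outer loop
vertex -0.012 2.879 -2.259
vertex 0.275 2.102 -2.11
vertex 0.623 3.01 -0.431
endloop
endfacet
facet normal 0.187 -0.118 -0.975
outer loop
vertex 0.275 2.102 -2.11
vertex 0.937 2.81 -2.069
vertex 1.06 1.858 -1.93
endloop
endfacet
facet normal -0.360 -0.788 0.500
outer loop
vertex 0.275 2.102 -2.11
vertex 1.06 1.858 -1.93
vertex 0.623 3.01 -0.431
endloop
endfacet
facet normal 0.186 -0.118 -0.975
outer loop
vertex 1.06 1.858 -1.93
vertex 0.937 2.81 -2.069
vertex 1.753 2.332 -1.855
endloop
endfacet
facet normal 0.391 -0.671 0.630
outer loop
vertex 1.06 1.858 -1.93
vertex 1.753 2.332 -1.855
vertex 0.623 3.01 -0.431
endloop
endfacet
facet normal 0.186 -0.119 -0.975
outer loop
vertex 1.753 2.332 -1.855
vertex 0.937 2.81 -2.069
vertex 1.83 3.165 -1.942
endloop
endfacet
facet normal 0.782 -0.007 0.624
outer loop
vertex 1.753 2.332 -1.855
vertex 1.83 3.165 -1.942
vertex 0.623 3.01 -0.431
endloop
endfacet
facet normal -0.475 -0.664 -0.578
outer loop
vertex -3.334 -0.217 0.227
vertex -3.583 -0.448 0.697
vertex -3.722 -0.025 0.325
endloop
endfacet
facet normal 0.225 0.764 -0.605
outer loop
vertex -3.334 -0.217 0.227
vertex -3.722 -0.025 0.325
vertex -2.657 0.848 1.823
endloop
endfacet
facet normal -0.475 -0.664 -0.577
outer loop
vertex -3.722 -0.025 0.325
vertex -3.583 -0.448 0.697
vertex -4.029 -0.081 0.642
endloop
endfacet
facet normal -0.401 0.886 -0.232
outer loop
vertex -3.722 -0.025 0.325
vertex -4.029 -0.081 0.642
vertex -2.657 0.848 1.823
endloop
endfacet
facet normal -0.475 -0.664 -0.577
outer loop
vertex -4.029 -0.081 0.642
vertex -3.583 -0.448 0.697
vertex -4.074 -0.352 0.991
endloop
endfacet
facet normal -0.717 0.592 0.367
outer loop
vertex -4.029 -0.081 0.642
vertex -4.074 -0.352 0.991
vertex -2.657 0.848 1.823
endloop
endfacet
facet normal -0.475 -0.664 -0.577
outer loop
vertex -4.074 -0.352 0.991
vertex -3.583 -0.448 0.697
vertex -3.832 -0.679 1.168
endloop
endfacet
facet normal -0.540 0.055 0.840
outer loop
vertex -4.074 -0.352 0.991
vertex -3.832 -0.679 1.168
vertex -2.657 0.848 1.823
endloop
endfacet
facet normal -0.476 -0.664 -0.577
outer loop
vertex -3.832 -0.679 1.168
vertex -3.583 -0.448 0.697
vertex -3.444 -0.871 1.069
endloop
endfacet
facet normal 0.028 -0.412 0.911
outer loop
vertex -3.832 -0.679 1.168
vertex -3.444 -0.871 1.069
vertex -2.657 0.848 1.823
endloop
endfacet
facet normal -0.474 -0.664 -0.578
outer loop
vertex -3.444 -0.871 1.069
vertex -3.583 -0.448 0.697
vertex -3.137 -0.815 0.753
endloop
endfacet
facet normal 0.652 -0.534 0.538
outer loop
vertex -3.444 -0.871 1.069
vertex -3.137 -0.815 0.753
vertex -2.657 0.848 1.823
endloop
endfacet
facet normal -0.474 -0.665 -0.577
outer loop
vertex -3.137 -0.815 0.753
vertex -3.583 -0.448 0.697
vertex -3.092 -0.544 0.404
endloop
endfacet
facet normal 0.969 -0.240 -0.061
outer loop
vertex -3.137 -0.815 0.753
vertex -3.092 -0.544 0.404
vertex -2.657 0.848 1.823
endloop
endfacet
facet normal -0.475 -0.664 -0.578
outer loop
vertex -3.092 -0.544 0.404
vertex -3.583 -0.448 0.697
vertex -3.334 -0.217 0.227
endloop
endfacet
facet normal 0.792 0.297 -0.534
outer loop
vertex -3.092 -0.544 0.404
vertex -3.334 -0.217 0.227
vertex -2.657 0.848 1.823
endloop
endfacet
facet normal -0.984 0.047 -0.173
outer loop
vertex -0.685 1.521 4.683
vertex -0.526 2.109 3.94
vertex -0.56 0.1 3.585
endloop
endfacet
facet normal -0.166 -0.612 0.773
outer loop
vertex 0.886 0.031 3.84
vertex -0.685 1.521 4.683
vertex -0.56 0.1 3.585
endloop
endfacet
facet normal -0.984 0.047 -0.173
outer loop
vertex -0.56 0.1 3.585
vertex -0.526 2.109 3.94
vertex -0.401 0.688 2.843
endloop
endfacet
facet normal 0.070 -0.789 -0.610
outer loop
vertex -0.401 0.688 2.843
vertex 0.886 0.031 3.84
vertex -0.56 0.1 3.585
endloop
endfacet
facet normal -0.070 0.789 0.610
outer loop
vertex -0.685 1.521 4.683
vertex 0.92 2.04 4.195
vertex -0.526 2.109 3.94
endloop
endfacet
facet normal -0.165 -0.612 0.774
outer loop
vertex 0.761 1.452 4.937
vertex -0.685 1.521 4.683
vertex 0.886 0.031 3.84
endloop
endfacet
facet normal -0.070 0.789 0.610
outer loop
vertex 0.761 1.452 4.937
vertex 0.92 2.04 4.195
vertex -0.685 1.521 4.683
endloop
endfacet
facet normal 0.166 0.612 -0.774
outer loop
vertex -0.526 2.109 3.94
vertex 0.92 2.04 4.195
vertex -0.401 0.688 2.843
endloop
endfacet
facet normal 0.069 -0.789 -0.610
outer loop
vertex 1.045 0.619 3.097
vertex 0.886 0.031 3.84
vertex -0.401 0.688 2.843
endloop
endfacet
facet normal 0.165 0.612 -0.773
outer loop
vertex -0.401 0.688 2.843
vertex 0.92 2.04 4.195
vertex 1.045 0.619 3.097
endloop
endfacet
facet normal 0.984 -0.047 0.173
outer loop
vertex 1.045 0.619 3.097
vertex 0.761 1.452 4.937
vertex 0.886 0.031 3.84
endloop
endfacet
facet normal 0.984 -0.047 0.173
outer loop
vertex 0.92 2.04 4.195
vertex 0.761 1.452 4.937
vertex 1.045 0.619 3.097
endloop
endfacet

endsolid


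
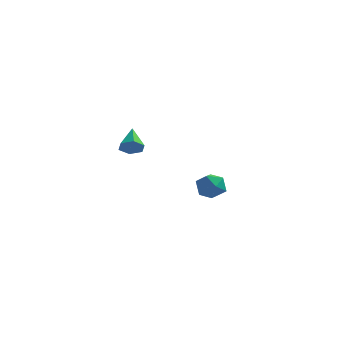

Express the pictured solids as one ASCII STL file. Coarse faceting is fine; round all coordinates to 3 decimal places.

solid 
facet normal -0.593 0.204 0.779
outer loop
vertex 1.222 3.192 -2.113
vertex 0.736 2.769 -2.372
vertex 1.218 2.52 -1.94
endloop
endfacet
facet normal 0.093 0.248 0.964
outer loop
vertex 1.222 3.192 -2.113
vertex 1.218 2.52 -1.94
vertex 1.818 2.839 -2.08
endloop
endfacet
facet normal 0.405 0.735 0.544
outer loop
vertex 1.222 3.192 -2.113
vertex 1.818 2.839 -2.08
vertex 1.707 3.285 -2.6
endloop
endfacet
facet normal -0.091 0.991 0.099
outer loop
vertex 1.222 3.192 -2.113
vertex 1.707 3.285 -2.6
vertex 1.038 3.242 -2.781
endloop
endfacet
facet normal -0.707 0.663 0.245
outer loop
vertex 1.222 3.192 -2.113
vertex 1.038 3.242 -2.781
vertex 0.736 2.769 -2.372
endloop
endfacet
facet normal 0.398 -0.383 0.834
outer loop
vertex 1.818 2.839 -2.08
vertex 1.218 2.52 -1.94
vertex 1.702 2.198 -2.319
endloop
endfacet
facet normal -0.713 -0.456 0.533
outer loop
vertex 1.218 2.52 -1.94
vertex 0.736 2.769 -2.372
vertex 1.033 2.155 -2.5
endloop
endfacet
facet normal -0.899 0.286 -0.332
outer loop
vertex 0.736 2.769 -2.372
vertex 1.038 3.242 -2.781
vertex 0.922 2.601 -3.02
endloop
endfacet
facet normal 0.101 0.818 -0.566
outer loop
vertex 1.038 3.242 -2.781
vertex 1.707 3.285 -2.6
vertex 1.522 2.92 -3.16
endloop
endfacet
facet normal 0.902 0.404 0.154
outer loop
vertex 1.707 3.285 -2.6
vertex 1.818 2.839 -2.08
vertex 2.004 2.671 -2.728
endloop
endfacet
facet normal 0.091 -0.991 -0.099
outer loop
vertex 1.518 2.248 -2.987
vertex 1.702 2.198 -2.319
vertex 1.033 2.155 -2.5
endloop
endfacet
facet normal -0.405 -0.735 -0.544
outer loop
vertex 1.518 2.248 -2.987
vertex 1.033 2.155 -2.5
vertex 0.922 2.601 -3.02
endloop
endfacet
facet normal -0.093 -0.248 -0.964
outer loop
vertex 1.518 2.248 -2.987
vertex 0.922 2.601 -3.02
vertex 1.522 2.92 -3.16
endloop
endfacet
facet normal 0.593 -0.204 -0.779
outer loop
vertex 1.518 2.248 -2.987
vertex 1.522 2.92 -3.16
vertex 2.004 2.671 -2.728
endloop
endfacet
facet normal 0.707 -0.663 -0.245
outer loop
vertex 1.518 2.248 -2.987
vertex 2.004 2.671 -2.728
vertex 1.702 2.198 -2.319
endloop
endfacet
facet normal -0.101 -0.818 0.566
outer loop
vertex 1.033 2.155 -2.5
vertex 1.702 2.198 -2.319
vertex 1.218 2.52 -1.94
endloop
endfacet
facet normal -0.902 -0.404 -0.154
outer loop
vertex 0.922 2.601 -3.02
vertex 1.033 2.155 -2.5
vertex 0.736 2.769 -2.372
endloop
endfacet
facet normal -0.398 0.383 -0.834
outer loop
vertex 1.522 2.92 -3.16
vertex 0.922 2.601 -3.02
vertex 1.038 3.242 -2.781
endloop
endfacet
facet normal 0.713 0.456 -0.533
outer loop
vertex 2.004 2.671 -2.728
vertex 1.522 2.92 -3.16
vertex 1.707 3.285 -2.6
endloop
endfacet
facet normal 0.899 -0.286 0.332
outer loop
vertex 1.702 2.198 -2.319
vertex 2.004 2.671 -2.728
vertex 1.818 2.839 -2.08
endloop
endfacet
facet normal 0.223 -0.821 -0.526
outer loop
vertex 0.172 -2.509 1.179
vertex -0.153 -2.773 1.453
vertex -0.305 -2.546 1.034
endloop
endfacet
facet normal 0.106 0.823 -0.558
outer loop
vertex 0.172 -2.509 1.179
vertex -0.305 -2.546 1.034
vertex -0.407 -1.847 2.047
endloop
endfacet
facet normal 0.226 -0.820 -0.526
outer loop
vertex -0.305 -2.546 1.034
vertex -0.153 -2.773 1.453
vertex -0.63 -2.811 1.307
endloop
endfacet
facet normal -0.759 0.498 -0.420
outer loop
vertex -0.305 -2.546 1.034
vertex -0.63 -2.811 1.307
vertex -0.407 -1.847 2.047
endloop
endfacet
facet normal 0.226 -0.819 -0.527
outer loop
vertex -0.63 -2.811 1.307
vertex -0.153 -2.773 1.453
vertex -0.477 -3.038 1.726
endloop
endfacet
facet normal -0.944 -0.033 0.327
outer loop
vertex -0.63 -2.811 1.307
vertex -0.477 -3.038 1.726
vertex -0.407 -1.847 2.047
endloop
endfacet
facet normal 0.226 -0.819 -0.527
outer loop
vertex -0.477 -3.038 1.726
vertex -0.153 -2.773 1.453
vertex -0.0 -3.0 1.871
endloop
endfacet
facet normal -0.265 -0.236 0.935
outer loop
vertex -0.477 -3.038 1.726
vertex -0.0 -3.0 1.871
vertex -0.407 -1.847 2.047
endloop
endfacet
facet normal 0.224 -0.820 -0.527
outer loop
vertex -0.0 -3.0 1.871
vertex -0.153 -2.773 1.453
vertex 0.324 -2.736 1.598
endloop
endfacet
facet normal 0.598 0.090 0.796
outer loop
vertex -0.0 -3.0 1.871
vertex 0.324 -2.736 1.598
vertex -0.407 -1.847 2.047
endloop
endfacet
facet normal 0.223 -0.821 -0.526
outer loop
vertex 0.324 -2.736 1.598
vertex -0.153 -2.773 1.453
vertex 0.172 -2.509 1.179
endloop
endfacet
facet normal 0.784 0.619 0.051
outer loop
vertex 0.324 -2.736 1.598
vertex 0.172 -2.509 1.179
vertex -0.407 -1.847 2.047
endloop
endfacet

endsolid


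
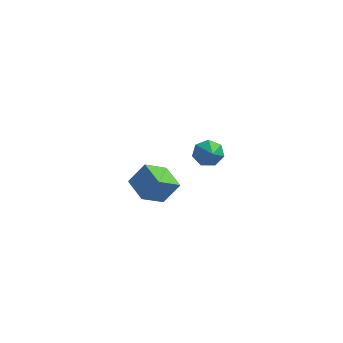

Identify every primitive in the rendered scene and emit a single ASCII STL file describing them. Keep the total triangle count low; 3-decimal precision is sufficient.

solid 
facet normal -0.628 0.724 0.287
outer loop
vertex -4.359 -2.952 0.989
vertex -3.633 -2.751 2.072
vertex -3.6 -2.023 0.307
endloop
endfacet
facet normal -0.551 -0.152 -0.821
outer loop
vertex -2.727 -3.029 -0.092
vertex -4.359 -2.952 0.989
vertex -3.6 -2.023 0.307
endloop
endfacet
facet normal -0.627 0.724 0.287
outer loop
vertex -3.6 -2.023 0.307
vertex -3.633 -2.751 2.072
vertex -2.873 -1.822 1.39
endloop
endfacet
facet normal 0.550 0.673 -0.494
outer loop
vertex -2.873 -1.822 1.39
vertex -2.727 -3.029 -0.092
vertex -3.6 -2.023 0.307
endloop
endfacet
facet normal -0.550 -0.673 0.494
outer loop
vertex -4.359 -2.952 0.989
vertex -2.76 -3.757 1.673
vertex -3.633 -2.751 2.072
endloop
endfacet
facet normal -0.551 -0.152 -0.821
outer loop
vertex -3.487 -3.958 0.59
vertex -4.359 -2.952 0.989
vertex -2.727 -3.029 -0.092
endloop
endfacet
facet normal -0.550 -0.673 0.494
outer loop
vertex -3.487 -3.958 0.59
vertex -2.76 -3.757 1.673
vertex -4.359 -2.952 0.989
endloop
endfacet
facet normal 0.551 0.152 0.821
outer loop
vertex -3.633 -2.751 2.072
vertex -2.76 -3.757 1.673
vertex -2.873 -1.822 1.39
endloop
endfacet
facet normal 0.550 0.673 -0.494
outer loop
vertex -2.001 -2.828 0.991
vertex -2.727 -3.029 -0.092
vertex -2.873 -1.822 1.39
endloop
endfacet
facet normal 0.551 0.152 0.821
outer loop
vertex -2.873 -1.822 1.39
vertex -2.76 -3.757 1.673
vertex -2.001 -2.828 0.991
endloop
endfacet
facet normal 0.628 -0.724 -0.286
outer loop
vertex -2.001 -2.828 0.991
vertex -3.487 -3.958 0.59
vertex -2.727 -3.029 -0.092
endloop
endfacet
facet normal 0.628 -0.724 -0.287
outer loop
vertex -2.76 -3.757 1.673
vertex -3.487 -3.958 0.59
vertex -2.001 -2.828 0.991
endloop
endfacet
facet normal -0.349 0.808 -0.474
outer loop
vertex -1.495 3.764 -0.186
vertex -2.031 3.309 -0.567
vertex -2.106 3.688 0.134
endloop
endfacet
facet normal 0.454 0.083 0.887
outer loop
vertex -1.495 3.764 -0.186
vertex -2.106 3.688 0.134
vertex -1.609 2.331 0.007
endloop
endfacet
facet normal -0.349 0.808 -0.474
outer loop
vertex -2.106 3.688 0.134
vertex -2.031 3.309 -0.567
vertex -2.661 3.326 -0.074
endloop
endfacet
facet normal -0.242 -0.178 0.954
outer loop
vertex -2.106 3.688 0.134
vertex -2.661 3.326 -0.074
vertex -1.609 2.331 0.007
endloop
endfacet
facet normal -0.349 0.808 -0.474
outer loop
vertex -2.661 3.326 -0.074
vertex -2.031 3.309 -0.567
vertex -2.742 2.951 -0.653
endloop
endfacet
facet normal -0.620 -0.616 0.486
outer loop
vertex -2.661 3.326 -0.074
vertex -2.742 2.951 -0.653
vertex -1.609 2.331 0.007
endloop
endfacet
facet normal -0.349 0.808 -0.474
outer loop
vertex -2.742 2.951 -0.653
vertex -2.031 3.309 -0.567
vertex -2.287 2.846 -1.167
endloop
endfacet
facet normal -0.397 -0.903 -0.167
outer loop
vertex -2.742 2.951 -0.653
vertex -2.287 2.846 -1.167
vertex -1.609 2.331 0.007
endloop
endfacet
facet normal -0.349 0.808 -0.475
outer loop
vertex -2.287 2.846 -1.167
vertex -2.031 3.309 -0.567
vertex -1.64 3.089 -1.229
endloop
endfacet
facet normal 0.259 -0.820 -0.510
outer loop
vertex -2.287 2.846 -1.167
vertex -1.64 3.089 -1.229
vertex -1.609 2.331 0.007
endloop
endfacet
facet normal -0.349 0.808 -0.475
outer loop
vertex -1.64 3.089 -1.229
vertex -2.031 3.309 -0.567
vertex -1.287 3.498 -0.793
endloop
endfacet
facet normal 0.855 -0.432 -0.287
outer loop
vertex -1.64 3.089 -1.229
vertex -1.287 3.498 -0.793
vertex -1.609 2.331 0.007
endloop
endfacet
facet normal -0.349 0.808 -0.474
outer loop
vertex -1.287 3.498 -0.793
vertex -2.031 3.309 -0.567
vertex -1.495 3.764 -0.186
endloop
endfacet
facet normal 0.942 -0.030 0.336
outer loop
vertex -1.287 3.498 -0.793
vertex -1.495 3.764 -0.186
vertex -1.609 2.331 0.007
endloop
endfacet

endsolid


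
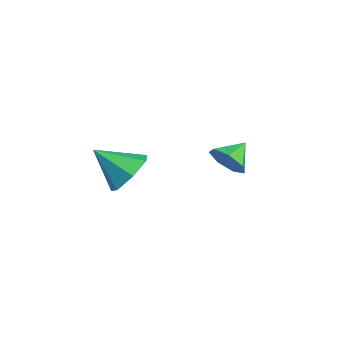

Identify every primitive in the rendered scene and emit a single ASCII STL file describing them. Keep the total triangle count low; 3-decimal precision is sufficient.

solid 
facet normal 0.497 -0.749 -0.438
outer loop
vertex -0.025 2.456 -1.649
vertex -0.457 1.888 -1.169
vertex -0.664 2.203 -1.942
endloop
endfacet
facet normal -0.152 0.887 -0.436
outer loop
vertex -0.025 2.456 -1.649
vertex -0.664 2.203 -1.942
vertex -1.043 2.772 -0.651
endloop
endfacet
facet normal 0.497 -0.749 -0.438
outer loop
vertex -0.664 2.203 -1.942
vertex -0.457 1.888 -1.169
vertex -1.146 1.713 -1.652
endloop
endfacet
facet normal -0.757 0.486 -0.437
outer loop
vertex -0.664 2.203 -1.942
vertex -1.146 1.713 -1.652
vertex -1.043 2.772 -0.651
endloop
endfacet
facet normal 0.497 -0.749 -0.438
outer loop
vertex -1.146 1.713 -1.652
vertex -0.457 1.888 -1.169
vertex -1.109 1.355 -0.998
endloop
endfacet
facet normal -0.997 0.029 0.072
outer loop
vertex -1.146 1.713 -1.652
vertex -1.109 1.355 -0.998
vertex -1.043 2.772 -0.651
endloop
endfacet
facet normal 0.497 -0.749 -0.439
outer loop
vertex -1.109 1.355 -0.998
vertex -0.457 1.888 -1.169
vertex -0.581 1.398 -0.473
endloop
endfacet
facet normal -0.692 -0.141 0.708
outer loop
vertex -1.109 1.355 -0.998
vertex -0.581 1.398 -0.473
vertex -1.043 2.772 -0.651
endloop
endfacet
facet normal 0.498 -0.748 -0.438
outer loop
vertex -0.581 1.398 -0.473
vertex -0.457 1.888 -1.169
vertex 0.041 1.811 -0.471
endloop
endfacet
facet normal -0.072 0.104 0.992
outer loop
vertex -0.581 1.398 -0.473
vertex 0.041 1.811 -0.471
vertex -1.043 2.772 -0.651
endloop
endfacet
facet normal 0.497 -0.749 -0.437
outer loop
vertex 0.041 1.811 -0.471
vertex -0.457 1.888 -1.169
vertex 0.288 2.281 -0.995
endloop
endfacet
facet normal 0.398 0.582 0.709
outer loop
vertex 0.041 1.811 -0.471
vertex 0.288 2.281 -0.995
vertex -1.043 2.772 -0.651
endloop
endfacet
facet normal 0.497 -0.749 -0.438
outer loop
vertex 0.288 2.281 -0.995
vertex -0.457 1.888 -1.169
vertex -0.025 2.456 -1.649
endloop
endfacet
facet normal 0.362 0.929 0.075
outer loop
vertex 0.288 2.281 -0.995
vertex -0.025 2.456 -1.649
vertex -1.043 2.772 -0.651
endloop
endfacet
facet normal 0.398 0.694 -0.600
outer loop
vertex 2.067 -2.289 0.461
vertex 1.152 -2.203 -0.046
vertex 1.488 -1.67 0.794
endloop
endfacet
facet normal 0.388 -0.128 0.913
outer loop
vertex 2.067 -2.289 0.461
vertex 1.488 -1.67 0.794
vertex 0.468 -3.397 0.986
endloop
endfacet
facet normal 0.398 0.694 -0.600
outer loop
vertex 1.488 -1.67 0.794
vertex 1.152 -2.203 -0.046
vertex 0.656 -1.452 0.494
endloop
endfacet
facet normal -0.266 0.260 0.928
outer loop
vertex 1.488 -1.67 0.794
vertex 0.656 -1.452 0.494
vertex 0.468 -3.397 0.986
endloop
endfacet
facet normal 0.398 0.694 -0.600
outer loop
vertex 0.656 -1.452 0.494
vertex 1.152 -2.203 -0.046
vertex 0.197 -1.799 -0.212
endloop
endfacet
facet normal -0.863 0.201 0.463
outer loop
vertex 0.656 -1.452 0.494
vertex 0.197 -1.799 -0.212
vertex 0.468 -3.397 0.986
endloop
endfacet
facet normal 0.398 0.694 -0.600
outer loop
vertex 0.197 -1.799 -0.212
vertex 1.152 -2.203 -0.046
vertex 0.458 -2.451 -0.793
endloop
endfacet
facet normal -0.955 -0.263 -0.134
outer loop
vertex 0.197 -1.799 -0.212
vertex 0.458 -2.451 -0.793
vertex 0.468 -3.397 0.986
endloop
endfacet
facet normal 0.398 0.694 -0.600
outer loop
vertex 0.458 -2.451 -0.793
vertex 1.152 -2.203 -0.046
vertex 1.241 -2.916 -0.812
endloop
endfacet
facet normal -0.473 -0.779 -0.412
outer loop
vertex 0.458 -2.451 -0.793
vertex 1.241 -2.916 -0.812
vertex 0.468 -3.397 0.986
endloop
endfacet
facet normal 0.398 0.694 -0.600
outer loop
vertex 1.241 -2.916 -0.812
vertex 1.152 -2.203 -0.046
vertex 1.958 -2.844 -0.253
endloop
endfacet
facet normal 0.222 -0.961 -0.162
outer loop
vertex 1.241 -2.916 -0.812
vertex 1.958 -2.844 -0.253
vertex 0.468 -3.397 0.986
endloop
endfacet
facet normal 0.398 0.694 -0.600
outer loop
vertex 1.958 -2.844 -0.253
vertex 1.152 -2.203 -0.046
vertex 2.067 -2.289 0.461
endloop
endfacet
facet normal 0.605 -0.671 0.429
outer loop
vertex 1.958 -2.844 -0.253
vertex 2.067 -2.289 0.461
vertex 0.468 -3.397 0.986
endloop
endfacet

endsolid


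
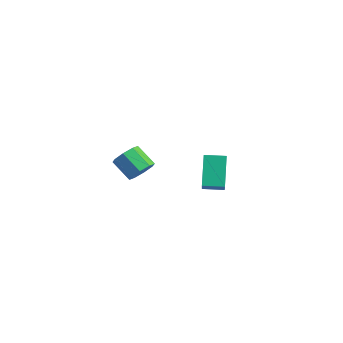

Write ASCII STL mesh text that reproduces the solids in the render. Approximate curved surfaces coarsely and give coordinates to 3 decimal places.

solid 
facet normal 0.789 0.169 -0.591
outer loop
vertex -2.089 -0.129 -0.198
vertex -2.613 -0.276 -0.94
vertex -2.392 0.461 -0.434
endloop
endfacet
facet normal 0.438 0.519 0.734
outer loop
vertex -2.089 -0.129 -0.198
vertex -2.392 0.461 -0.434
vertex -3.343 -0.398 0.741
endloop
endfacet
facet normal 0.438 0.519 0.734
outer loop
vertex -3.343 -0.398 0.741
vertex -2.392 0.461 -0.434
vertex -3.647 0.192 0.505
endloop
endfacet
facet normal -0.789 -0.170 0.591
outer loop
vertex -3.343 -0.398 0.741
vertex -3.647 0.192 0.505
vertex -3.867 -0.544 -0.0
endloop
endfacet
facet normal 0.789 0.169 -0.591
outer loop
vertex -2.392 0.461 -0.434
vertex -2.613 -0.276 -0.94
vertex -2.825 0.619 -0.967
endloop
endfacet
facet normal 0.004 0.960 0.281
outer loop
vertex -2.392 0.461 -0.434
vertex -2.825 0.619 -0.967
vertex -3.647 0.192 0.505
endloop
endfacet
facet normal 0.004 0.960 0.281
outer loop
vertex -3.647 0.192 0.505
vertex -2.825 0.619 -0.967
vertex -4.079 0.35 -0.028
endloop
endfacet
facet normal -0.790 -0.169 0.590
outer loop
vertex -3.647 0.192 0.505
vertex -4.079 0.35 -0.028
vertex -3.867 -0.544 -0.0
endloop
endfacet
facet normal 0.789 0.169 -0.591
outer loop
vertex -2.825 0.619 -0.967
vertex -2.613 -0.276 -0.94
vertex -3.133 0.253 -1.483
endloop
endfacet
facet normal -0.431 0.837 -0.336
outer loop
vertex -2.825 0.619 -0.967
vertex -3.133 0.253 -1.483
vertex -4.079 0.35 -0.028
endloop
endfacet
facet normal -0.430 0.838 -0.335
outer loop
vertex -4.079 0.35 -0.028
vertex -3.133 0.253 -1.483
vertex -4.388 -0.015 -0.544
endloop
endfacet
facet normal -0.789 -0.168 0.591
outer loop
vertex -4.079 0.35 -0.028
vertex -4.388 -0.015 -0.544
vertex -3.867 -0.544 -0.0
endloop
endfacet
facet normal 0.789 0.169 -0.591
outer loop
vertex -3.133 0.253 -1.483
vertex -2.613 -0.276 -0.94
vertex -3.137 -0.422 -1.681
endloop
endfacet
facet normal -0.614 0.226 -0.756
outer loop
vertex -3.133 0.253 -1.483
vertex -3.137 -0.422 -1.681
vertex -4.388 -0.015 -0.544
endloop
endfacet
facet normal -0.614 0.224 -0.756
outer loop
vertex -4.388 -0.015 -0.544
vertex -3.137 -0.422 -1.681
vertex -4.391 -0.691 -0.742
endloop
endfacet
facet normal -0.789 -0.170 0.591
outer loop
vertex -4.388 -0.015 -0.544
vertex -4.391 -0.691 -0.742
vertex -3.867 -0.544 -0.0
endloop
endfacet
facet normal 0.789 0.170 -0.591
outer loop
vertex -3.137 -0.422 -1.681
vertex -2.613 -0.276 -0.94
vertex -2.833 -1.012 -1.445
endloop
endfacet
facet normal -0.438 -0.519 -0.734
outer loop
vertex -3.137 -0.422 -1.681
vertex -2.833 -1.012 -1.445
vertex -4.391 -0.691 -0.742
endloop
endfacet
facet normal -0.438 -0.519 -0.734
outer loop
vertex -4.391 -0.691 -0.742
vertex -2.833 -1.012 -1.445
vertex -4.088 -1.281 -0.506
endloop
endfacet
facet normal -0.789 -0.169 0.591
outer loop
vertex -4.391 -0.691 -0.742
vertex -4.088 -1.281 -0.506
vertex -3.867 -0.544 -0.0
endloop
endfacet
facet normal 0.790 0.169 -0.590
outer loop
vertex -2.833 -1.012 -1.445
vertex -2.613 -0.276 -0.94
vertex -2.401 -1.17 -0.912
endloop
endfacet
facet normal -0.004 -0.960 -0.281
outer loop
vertex -2.833 -1.012 -1.445
vertex -2.401 -1.17 -0.912
vertex -4.088 -1.281 -0.506
endloop
endfacet
facet normal -0.004 -0.960 -0.281
outer loop
vertex -4.088 -1.281 -0.506
vertex -2.401 -1.17 -0.912
vertex -3.655 -1.439 0.027
endloop
endfacet
facet normal -0.789 -0.169 0.591
outer loop
vertex -4.088 -1.281 -0.506
vertex -3.655 -1.439 0.027
vertex -3.867 -0.544 -0.0
endloop
endfacet
facet normal 0.789 0.168 -0.591
outer loop
vertex -2.401 -1.17 -0.912
vertex -2.613 -0.276 -0.94
vertex -2.092 -0.805 -0.396
endloop
endfacet
facet normal 0.431 -0.838 0.335
outer loop
vertex -2.401 -1.17 -0.912
vertex -2.092 -0.805 -0.396
vertex -3.655 -1.439 0.027
endloop
endfacet
facet normal 0.431 -0.837 0.337
outer loop
vertex -3.655 -1.439 0.027
vertex -2.092 -0.805 -0.396
vertex -3.347 -1.073 0.543
endloop
endfacet
facet normal -0.789 -0.169 0.591
outer loop
vertex -3.655 -1.439 0.027
vertex -3.347 -1.073 0.543
vertex -3.867 -0.544 -0.0
endloop
endfacet
facet normal 0.789 0.170 -0.591
outer loop
vertex -2.092 -0.805 -0.396
vertex -2.613 -0.276 -0.94
vertex -2.089 -0.129 -0.198
endloop
endfacet
facet normal 0.614 -0.224 0.757
outer loop
vertex -2.092 -0.805 -0.396
vertex -2.089 -0.129 -0.198
vertex -3.347 -1.073 0.543
endloop
endfacet
facet normal 0.614 -0.225 0.756
outer loop
vertex -3.347 -1.073 0.543
vertex -2.089 -0.129 -0.198
vertex -3.343 -0.398 0.741
endloop
endfacet
facet normal -0.789 -0.169 0.591
outer loop
vertex -3.347 -1.073 0.543
vertex -3.343 -0.398 0.741
vertex -3.867 -0.544 -0.0
endloop
endfacet
facet normal -0.638 -0.769 0.031
outer loop
vertex 3.113 -0.293 3.539
vertex 2.164 0.45 2.441
vertex 4.151 -1.216 2.017
endloop
endfacet
facet normal 0.582 -0.456 0.673
outer loop
vertex 4.936 -0.27 1.979
vertex 3.113 -0.293 3.539
vertex 4.151 -1.216 2.017
endloop
endfacet
facet normal -0.638 -0.769 0.031
outer loop
vertex 4.151 -1.216 2.017
vertex 2.164 0.45 2.441
vertex 3.202 -0.473 0.919
endloop
endfacet
facet normal 0.504 -0.448 -0.739
outer loop
vertex 3.202 -0.473 0.919
vertex 4.936 -0.27 1.979
vertex 4.151 -1.216 2.017
endloop
endfacet
facet normal -0.504 0.448 0.739
outer loop
vertex 3.113 -0.293 3.539
vertex 2.949 1.396 2.403
vertex 2.164 0.45 2.441
endloop
endfacet
facet normal 0.582 -0.456 0.673
outer loop
vertex 3.898 0.653 3.501
vertex 3.113 -0.293 3.539
vertex 4.936 -0.27 1.979
endloop
endfacet
facet normal -0.504 0.448 0.739
outer loop
vertex 3.898 0.653 3.501
vertex 2.949 1.396 2.403
vertex 3.113 -0.293 3.539
endloop
endfacet
facet normal -0.582 0.456 -0.673
outer loop
vertex 2.164 0.45 2.441
vertex 2.949 1.396 2.403
vertex 3.202 -0.473 0.919
endloop
endfacet
facet normal 0.504 -0.448 -0.739
outer loop
vertex 3.987 0.473 0.881
vertex 4.936 -0.27 1.979
vertex 3.202 -0.473 0.919
endloop
endfacet
facet normal -0.582 0.456 -0.673
outer loop
vertex 3.202 -0.473 0.919
vertex 2.949 1.396 2.403
vertex 3.987 0.473 0.881
endloop
endfacet
facet normal 0.638 0.769 -0.031
outer loop
vertex 3.987 0.473 0.881
vertex 3.898 0.653 3.501
vertex 4.936 -0.27 1.979
endloop
endfacet
facet normal 0.638 0.769 -0.031
outer loop
vertex 2.949 1.396 2.403
vertex 3.898 0.653 3.501
vertex 3.987 0.473 0.881
endloop
endfacet

endsolid


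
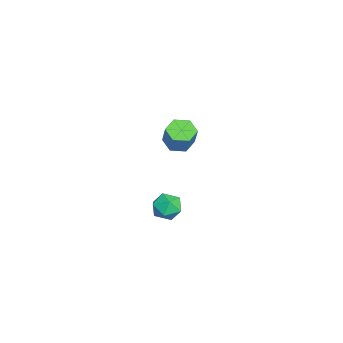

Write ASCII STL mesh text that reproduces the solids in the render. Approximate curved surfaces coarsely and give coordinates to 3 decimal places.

solid 
facet normal 0.254 0.797 -0.549
outer loop
vertex 3.536 -2.461 -4.127
vertex 2.971 -2.075 -3.828
vertex 3.642 -2.065 -3.503
endloop
endfacet
facet normal 0.826 0.401 -0.395
outer loop
vertex 3.536 -2.461 -4.127
vertex 3.642 -2.065 -3.503
vertex 3.941 -2.746 -3.569
endloop
endfacet
facet normal 0.715 -0.256 -0.650
outer loop
vertex 3.536 -2.461 -4.127
vertex 3.941 -2.746 -3.569
vertex 3.454 -3.177 -3.935
endloop
endfacet
facet normal 0.073 -0.266 -0.961
outer loop
vertex 3.536 -2.461 -4.127
vertex 3.454 -3.177 -3.935
vertex 2.854 -2.763 -4.095
endloop
endfacet
facet normal -0.213 0.385 -0.898
outer loop
vertex 3.536 -2.461 -4.127
vertex 2.854 -2.763 -4.095
vertex 2.971 -2.075 -3.828
endloop
endfacet
facet normal 0.880 0.356 0.315
outer loop
vertex 3.941 -2.746 -3.569
vertex 3.642 -2.065 -3.503
vertex 3.626 -2.537 -2.925
endloop
endfacet
facet normal -0.048 0.997 0.068
outer loop
vertex 3.642 -2.065 -3.503
vertex 2.971 -2.075 -3.828
vertex 3.026 -2.123 -3.085
endloop
endfacet
facet normal -0.801 0.330 -0.499
outer loop
vertex 2.971 -2.075 -3.828
vertex 2.854 -2.763 -4.095
vertex 2.539 -2.554 -3.451
endloop
endfacet
facet normal -0.339 -0.724 -0.601
outer loop
vertex 2.854 -2.763 -4.095
vertex 3.454 -3.177 -3.935
vertex 2.838 -3.235 -3.517
endloop
endfacet
facet normal 0.700 -0.708 -0.098
outer loop
vertex 3.454 -3.177 -3.935
vertex 3.941 -2.746 -3.569
vertex 3.509 -3.225 -3.192
endloop
endfacet
facet normal -0.073 0.266 0.961
outer loop
vertex 2.944 -2.839 -2.893
vertex 3.626 -2.537 -2.925
vertex 3.026 -2.123 -3.085
endloop
endfacet
facet normal -0.715 0.256 0.650
outer loop
vertex 2.944 -2.839 -2.893
vertex 3.026 -2.123 -3.085
vertex 2.539 -2.554 -3.451
endloop
endfacet
facet normal -0.826 -0.401 0.395
outer loop
vertex 2.944 -2.839 -2.893
vertex 2.539 -2.554 -3.451
vertex 2.838 -3.235 -3.517
endloop
endfacet
facet normal -0.254 -0.797 0.549
outer loop
vertex 2.944 -2.839 -2.893
vertex 2.838 -3.235 -3.517
vertex 3.509 -3.225 -3.192
endloop
endfacet
facet normal 0.213 -0.385 0.898
outer loop
vertex 2.944 -2.839 -2.893
vertex 3.509 -3.225 -3.192
vertex 3.626 -2.537 -2.925
endloop
endfacet
facet normal 0.339 0.724 0.601
outer loop
vertex 3.026 -2.123 -3.085
vertex 3.626 -2.537 -2.925
vertex 3.642 -2.065 -3.503
endloop
endfacet
facet normal -0.700 0.708 0.098
outer loop
vertex 2.539 -2.554 -3.451
vertex 3.026 -2.123 -3.085
vertex 2.971 -2.075 -3.828
endloop
endfacet
facet normal -0.880 -0.356 -0.315
outer loop
vertex 2.838 -3.235 -3.517
vertex 2.539 -2.554 -3.451
vertex 2.854 -2.763 -4.095
endloop
endfacet
facet normal 0.048 -0.997 -0.068
outer loop
vertex 3.509 -3.225 -3.192
vertex 2.838 -3.235 -3.517
vertex 3.454 -3.177 -3.935
endloop
endfacet
facet normal 0.801 -0.330 0.499
outer loop
vertex 3.626 -2.537 -2.925
vertex 3.509 -3.225 -3.192
vertex 3.941 -2.746 -3.569
endloop
endfacet
facet normal -0.490 -0.114 -0.864
outer loop
vertex -2.113 -2.639 -3.597
vertex -2.671 -2.272 -3.329
vertex -2.144 -1.924 -3.674
endloop
endfacet
facet normal 0.870 -0.015 -0.492
outer loop
vertex -2.113 -2.639 -3.597
vertex -2.144 -1.924 -3.674
vertex -1.49 -2.494 -2.5
endloop
endfacet
facet normal 0.871 -0.013 -0.492
outer loop
vertex -1.49 -2.494 -2.5
vertex -2.144 -1.924 -3.674
vertex -1.522 -1.779 -2.576
endloop
endfacet
facet normal 0.490 0.114 0.864
outer loop
vertex -1.49 -2.494 -2.5
vertex -1.522 -1.779 -2.576
vertex -2.049 -2.128 -2.231
endloop
endfacet
facet normal -0.490 -0.114 -0.864
outer loop
vertex -2.144 -1.924 -3.674
vertex -2.671 -2.272 -3.329
vertex -2.703 -1.557 -3.405
endloop
endfacet
facet normal 0.398 0.853 -0.338
outer loop
vertex -2.144 -1.924 -3.674
vertex -2.703 -1.557 -3.405
vertex -1.522 -1.779 -2.576
endloop
endfacet
facet normal 0.398 0.853 -0.339
outer loop
vertex -1.522 -1.779 -2.576
vertex -2.703 -1.557 -3.405
vertex -2.08 -1.412 -2.308
endloop
endfacet
facet normal 0.490 0.114 0.864
outer loop
vertex -1.522 -1.779 -2.576
vertex -2.08 -1.412 -2.308
vertex -2.049 -2.128 -2.231
endloop
endfacet
facet normal -0.490 -0.114 -0.864
outer loop
vertex -2.703 -1.557 -3.405
vertex -2.671 -2.272 -3.329
vertex -3.23 -1.906 -3.06
endloop
endfacet
facet normal -0.473 0.867 0.154
outer loop
vertex -2.703 -1.557 -3.405
vertex -3.23 -1.906 -3.06
vertex -2.08 -1.412 -2.308
endloop
endfacet
facet normal -0.473 0.867 0.154
outer loop
vertex -2.08 -1.412 -2.308
vertex -3.23 -1.906 -3.06
vertex -2.607 -1.761 -1.963
endloop
endfacet
facet normal 0.490 0.114 0.864
outer loop
vertex -2.08 -1.412 -2.308
vertex -2.607 -1.761 -1.963
vertex -2.049 -2.128 -2.231
endloop
endfacet
facet normal -0.490 -0.114 -0.864
outer loop
vertex -3.23 -1.906 -3.06
vertex -2.671 -2.272 -3.329
vertex -3.198 -2.621 -2.984
endloop
endfacet
facet normal -0.870 0.013 0.492
outer loop
vertex -3.23 -1.906 -3.06
vertex -3.198 -2.621 -2.984
vertex -2.607 -1.761 -1.963
endloop
endfacet
facet normal -0.871 0.015 0.491
outer loop
vertex -2.607 -1.761 -1.963
vertex -3.198 -2.621 -2.984
vertex -2.576 -2.476 -1.886
endloop
endfacet
facet normal 0.490 0.114 0.864
outer loop
vertex -2.607 -1.761 -1.963
vertex -2.576 -2.476 -1.886
vertex -2.049 -2.128 -2.231
endloop
endfacet
facet normal -0.490 -0.114 -0.864
outer loop
vertex -3.198 -2.621 -2.984
vertex -2.671 -2.272 -3.329
vertex -2.64 -2.988 -3.252
endloop
endfacet
facet normal -0.398 -0.853 0.338
outer loop
vertex -3.198 -2.621 -2.984
vertex -2.64 -2.988 -3.252
vertex -2.576 -2.476 -1.886
endloop
endfacet
facet normal -0.397 -0.853 0.338
outer loop
vertex -2.576 -2.476 -1.886
vertex -2.64 -2.988 -3.252
vertex -2.017 -2.843 -2.155
endloop
endfacet
facet normal 0.490 0.114 0.864
outer loop
vertex -2.576 -2.476 -1.886
vertex -2.017 -2.843 -2.155
vertex -2.049 -2.128 -2.231
endloop
endfacet
facet normal -0.490 -0.114 -0.864
outer loop
vertex -2.64 -2.988 -3.252
vertex -2.671 -2.272 -3.329
vertex -2.113 -2.639 -3.597
endloop
endfacet
facet normal 0.473 -0.867 -0.154
outer loop
vertex -2.64 -2.988 -3.252
vertex -2.113 -2.639 -3.597
vertex -2.017 -2.843 -2.155
endloop
endfacet
facet normal 0.473 -0.867 -0.154
outer loop
vertex -2.017 -2.843 -2.155
vertex -2.113 -2.639 -3.597
vertex -1.49 -2.494 -2.5
endloop
endfacet
facet normal 0.490 0.114 0.864
outer loop
vertex -2.017 -2.843 -2.155
vertex -1.49 -2.494 -2.5
vertex -2.049 -2.128 -2.231
endloop
endfacet

endsolid


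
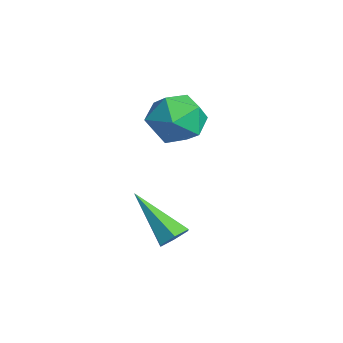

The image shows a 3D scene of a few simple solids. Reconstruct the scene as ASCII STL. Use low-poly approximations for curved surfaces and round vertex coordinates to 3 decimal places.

solid 
facet normal 0.636 0.417 -0.649
outer loop
vertex 2.004 -2.424 -4.046
vertex 1.569 -2.301 -4.393
vertex 1.73 -1.927 -3.995
endloop
endfacet
facet normal 0.435 0.149 0.888
outer loop
vertex 2.004 -2.424 -4.046
vertex 1.73 -1.927 -3.995
vertex 0.291 -3.139 -3.087
endloop
endfacet
facet normal 0.636 0.417 -0.649
outer loop
vertex 1.73 -1.927 -3.995
vertex 1.569 -2.301 -4.393
vertex 1.295 -1.804 -4.342
endloop
endfacet
facet normal -0.262 0.758 0.597
outer loop
vertex 1.73 -1.927 -3.995
vertex 1.295 -1.804 -4.342
vertex 0.291 -3.139 -3.087
endloop
endfacet
facet normal 0.635 0.417 -0.650
outer loop
vertex 1.295 -1.804 -4.342
vertex 1.569 -2.301 -4.393
vertex 1.134 -2.179 -4.74
endloop
endfacet
facet normal -0.849 0.510 -0.137
outer loop
vertex 1.295 -1.804 -4.342
vertex 1.134 -2.179 -4.74
vertex 0.291 -3.139 -3.087
endloop
endfacet
facet normal 0.635 0.417 -0.650
outer loop
vertex 1.134 -2.179 -4.74
vertex 1.569 -2.301 -4.393
vertex 1.408 -2.676 -4.791
endloop
endfacet
facet normal -0.738 -0.348 -0.578
outer loop
vertex 1.134 -2.179 -4.74
vertex 1.408 -2.676 -4.791
vertex 0.291 -3.139 -3.087
endloop
endfacet
facet normal 0.636 0.416 -0.650
outer loop
vertex 1.408 -2.676 -4.791
vertex 1.569 -2.301 -4.393
vertex 1.843 -2.799 -4.444
endloop
endfacet
facet normal -0.041 -0.957 -0.287
outer loop
vertex 1.408 -2.676 -4.791
vertex 1.843 -2.799 -4.444
vertex 0.291 -3.139 -3.087
endloop
endfacet
facet normal 0.636 0.416 -0.650
outer loop
vertex 1.843 -2.799 -4.444
vertex 1.569 -2.301 -4.393
vertex 2.004 -2.424 -4.046
endloop
endfacet
facet normal 0.546 -0.709 0.447
outer loop
vertex 1.843 -2.799 -4.444
vertex 2.004 -2.424 -4.046
vertex 0.291 -3.139 -3.087
endloop
endfacet
facet normal -0.007 0.304 0.953
outer loop
vertex -2.651 -0.607 -0.782
vertex -2.068 -1.476 -0.5
vertex -1.569 -0.559 -0.789
endloop
endfacet
facet normal -0.035 0.862 0.506
outer loop
vertex -2.651 -0.607 -0.782
vertex -1.569 -0.559 -0.789
vertex -2.136 -0.109 -1.594
endloop
endfacet
facet normal -0.612 0.785 0.093
outer loop
vertex -2.651 -0.607 -0.782
vertex -2.136 -0.109 -1.594
vertex -2.986 -0.747 -1.802
endloop
endfacet
facet normal -0.941 0.181 0.284
outer loop
vertex -2.651 -0.607 -0.782
vertex -2.986 -0.747 -1.802
vertex -2.944 -1.591 -1.126
endloop
endfacet
facet normal -0.567 -0.116 0.815
outer loop
vertex -2.651 -0.607 -0.782
vertex -2.944 -1.591 -1.126
vertex -2.068 -1.476 -0.5
endloop
endfacet
facet normal 0.541 0.836 0.086
outer loop
vertex -2.136 -0.109 -1.594
vertex -1.569 -0.559 -0.789
vertex -1.236 -0.669 -1.814
endloop
endfacet
facet normal 0.587 -0.065 0.807
outer loop
vertex -1.569 -0.559 -0.789
vertex -2.068 -1.476 -0.5
vertex -1.194 -1.513 -1.138
endloop
endfacet
facet normal -0.320 -0.745 0.585
outer loop
vertex -2.068 -1.476 -0.5
vertex -2.944 -1.591 -1.126
vertex -2.044 -2.151 -1.346
endloop
endfacet
facet normal -0.925 -0.264 -0.272
outer loop
vertex -2.944 -1.591 -1.126
vertex -2.986 -0.747 -1.802
vertex -2.611 -1.701 -2.151
endloop
endfacet
facet normal -0.393 0.713 -0.580
outer loop
vertex -2.986 -0.747 -1.802
vertex -2.136 -0.109 -1.594
vertex -2.112 -0.784 -2.44
endloop
endfacet
facet normal 0.941 -0.181 -0.284
outer loop
vertex -1.529 -1.653 -2.158
vertex -1.236 -0.669 -1.814
vertex -1.194 -1.513 -1.138
endloop
endfacet
facet normal 0.612 -0.785 -0.093
outer loop
vertex -1.529 -1.653 -2.158
vertex -1.194 -1.513 -1.138
vertex -2.044 -2.151 -1.346
endloop
endfacet
facet normal 0.035 -0.862 -0.506
outer loop
vertex -1.529 -1.653 -2.158
vertex -2.044 -2.151 -1.346
vertex -2.611 -1.701 -2.151
endloop
endfacet
facet normal 0.007 -0.304 -0.953
outer loop
vertex -1.529 -1.653 -2.158
vertex -2.611 -1.701 -2.151
vertex -2.112 -0.784 -2.44
endloop
endfacet
facet normal 0.567 0.116 -0.815
outer loop
vertex -1.529 -1.653 -2.158
vertex -2.112 -0.784 -2.44
vertex -1.236 -0.669 -1.814
endloop
endfacet
facet normal 0.925 0.264 0.272
outer loop
vertex -1.194 -1.513 -1.138
vertex -1.236 -0.669 -1.814
vertex -1.569 -0.559 -0.789
endloop
endfacet
facet normal 0.393 -0.713 0.580
outer loop
vertex -2.044 -2.151 -1.346
vertex -1.194 -1.513 -1.138
vertex -2.068 -1.476 -0.5
endloop
endfacet
facet normal -0.541 -0.836 -0.086
outer loop
vertex -2.611 -1.701 -2.151
vertex -2.044 -2.151 -1.346
vertex -2.944 -1.591 -1.126
endloop
endfacet
facet normal -0.587 0.065 -0.807
outer loop
vertex -2.112 -0.784 -2.44
vertex -2.611 -1.701 -2.151
vertex -2.986 -0.747 -1.802
endloop
endfacet
facet normal 0.320 0.745 -0.585
outer loop
vertex -1.236 -0.669 -1.814
vertex -2.112 -0.784 -2.44
vertex -2.136 -0.109 -1.594
endloop
endfacet

endsolid
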